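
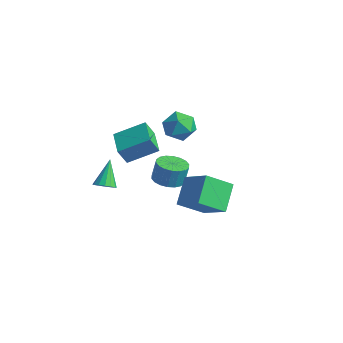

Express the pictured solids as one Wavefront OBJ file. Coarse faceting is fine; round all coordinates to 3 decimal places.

v -1.374 -4.135 -1.268
v -0.82 -4.168 -0.969
v -2.006 -3.205 0.008
v -0.8 -3.9 -1.154
v -0.934 -3.696 -1.37
v -1.186 -3.608 -1.558
v -1.488 -3.662 -1.668
v -1.759 -3.843 -1.672
v -1.928 -4.102 -1.566
v -1.948 -4.369 -1.381
v -1.814 -4.574 -1.165
v -1.562 -4.661 -0.977
v -1.26 -4.607 -0.867
v -0.989 -4.427 -0.864
v -0.251 -3.812 2.417
v -0.414 -4.269 3.382
v 0.692 -2.504 3.196
v 0.529 -2.961 4.161
v 1.071 -4.659 2.239
v 0.908 -5.116 3.204
v 2.014 -3.351 3.018
v 1.851 -3.808 3.983
v -3.545 2.191 -0.336
v -2.906 2.553 -1.088
v -2.194 1.687 0.568
v -1.555 2.049 -0.184
v -2.108 2.722 0.405
v -2.942 3.034 -0.154
v -2.158 1.206 -0.366
v -2.992 1.518 -0.925
v -2.049 1.944 -1.107
v -2.018 2.881 -0.631
v -3.082 1.359 0.111
v -3.051 2.296 0.587
v 1.972 -1.605 0.059
v 3.575 -1.604 1.115
v 2.615 -0.332 -0.919
v 4.219 -0.33 0.137
v 2.681 -2.79 -1.017
v 4.285 -2.788 0.039
v 3.325 -1.516 -1.995
v 4.928 -1.515 -0.939
v -2.572 1.306 -4.279
v -1.652 1.414 -4.365
v -1.569 1.683 -3.126
v -2.488 1.574 -3.041
v -1.797 1.795 -4.438
v -1.713 2.063 -3.199
v -2.095 2.079 -4.479
v -2.011 2.347 -3.241
v -2.487 2.209 -4.481
v -2.404 2.478 -3.243
v -2.897 2.161 -4.443
v -2.813 2.43 -3.205
v -3.242 1.944 -4.373
v -3.158 2.213 -3.134
v -3.454 1.6 -4.284
v -3.371 1.869 -3.045
v -3.491 1.197 -4.194
v -3.408 1.466 -2.955
v -3.347 0.817 -4.121
v -3.263 1.085 -2.882
v -3.049 0.533 -4.079
v -2.965 0.801 -2.841
v -2.656 0.402 -4.077
v -2.573 0.671 -2.839
v -2.247 0.45 -4.115
v -2.163 0.719 -2.877
v -1.902 0.667 -4.186
v -1.818 0.936 -2.947
v -1.689 1.011 -4.275
v -1.606 1.28 -3.036
f 2 1 4
f 2 4 3
f 4 1 5
f 4 5 3
f 5 1 6
f 5 6 3
f 6 1 7
f 6 7 3
f 7 1 8
f 7 8 3
f 8 1 9
f 8 9 3
f 9 1 10
f 9 10 3
f 10 1 11
f 10 11 3
f 11 1 12
f 11 12 3
f 12 1 13
f 12 13 3
f 13 1 14
f 13 14 3
f 14 1 2
f 14 2 3
f 16 18 15
f 19 16 15
f 15 18 17
f 17 19 15
f 16 22 18
f 20 16 19
f 20 22 16
f 18 22 17
f 21 19 17
f 17 22 21
f 21 20 19
f 22 20 21
f 23 34 28
f 23 28 24
f 23 24 30
f 23 30 33
f 23 33 34
f 24 28 32
f 28 34 27
f 34 33 25
f 33 30 29
f 30 24 31
f 26 32 27
f 26 27 25
f 26 25 29
f 26 29 31
f 26 31 32
f 27 32 28
f 25 27 34
f 29 25 33
f 31 29 30
f 32 31 24
f 36 38 35
f 39 36 35
f 35 38 37
f 37 39 35
f 36 42 38
f 40 36 39
f 40 42 36
f 38 42 37
f 41 39 37
f 37 42 41
f 41 40 39
f 42 40 41
f 44 43 47
f 44 47 45
f 45 47 48
f 45 48 46
f 47 43 49
f 47 49 48
f 48 49 50
f 48 50 46
f 49 43 51
f 49 51 50
f 50 51 52
f 50 52 46
f 51 43 53
f 51 53 52
f 52 53 54
f 52 54 46
f 53 43 55
f 53 55 54
f 54 55 56
f 54 56 46
f 55 43 57
f 55 57 56
f 56 57 58
f 56 58 46
f 57 43 59
f 57 59 58
f 58 59 60
f 58 60 46
f 59 43 61
f 59 61 60
f 60 61 62
f 60 62 46
f 61 43 63
f 61 63 62
f 62 63 64
f 62 64 46
f 63 43 65
f 63 65 64
f 64 65 66
f 64 66 46
f 65 43 67
f 65 67 66
f 66 67 68
f 66 68 46
f 67 43 69
f 67 69 68
f 68 69 70
f 68 70 46
f 69 43 71
f 69 71 70
f 70 71 72
f 70 72 46
f 71 43 44
f 71 44 72
f 72 44 45
f 72 45 46



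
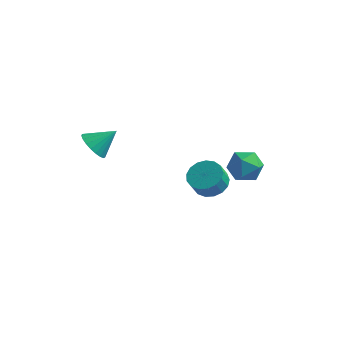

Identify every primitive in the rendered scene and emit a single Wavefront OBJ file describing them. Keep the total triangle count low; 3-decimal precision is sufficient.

v 1.271 2.266 -2.681
v 2.113 2.561 -2.388
v 1.972 2.089 -1.506
v 1.129 1.794 -1.799
v 1.833 2.889 -2.257
v 1.692 2.416 -1.376
v 1.424 3.073 -2.224
v 1.283 2.601 -1.342
v 0.98 3.073 -2.295
v 0.839 2.601 -1.414
v 0.603 2.888 -2.455
v 0.461 2.415 -1.573
v 0.378 2.56 -2.666
v 0.237 2.088 -1.785
v 0.358 2.165 -2.881
v 0.217 1.693 -1.999
v 0.547 1.793 -3.05
v 0.406 1.321 -2.168
v 0.901 1.53 -3.134
v 0.76 1.058 -2.252
v 1.341 1.435 -3.115
v 1.2 0.963 -2.233
v 1.764 1.531 -2.996
v 1.623 1.058 -2.114
v 2.074 1.795 -2.805
v 1.933 1.322 -1.923
v 2.2 2.167 -2.585
v 2.059 1.694 -1.704
v -2.958 -1.796 1.526
v -2.347 -1.809 0.921
v -2.102 -1.064 2.374
v -2.525 -1.509 0.841
v -2.777 -1.259 0.879
v -3.061 -1.101 1.03
v -3.327 -1.064 1.266
v -3.529 -1.153 1.547
v -3.632 -1.354 1.825
v -3.619 -1.631 2.051
v -3.492 -1.936 2.186
v -3.272 -2.218 2.207
v -2.998 -2.426 2.11
v -2.717 -2.526 1.913
v -2.478 -2.499 1.648
v -2.321 -2.351 1.362
v -2.275 -2.107 1.105
v 3.234 2.131 0.091
v 3.745 1.688 0.797
v 3.175 0.772 -0.717
v 3.686 0.329 -0.011
v 2.768 0.62 0.159
v 2.805 1.46 0.659
v 4.115 1 -0.579
v 4.152 1.84 -0.079
v 4.29 0.99 0.383
v 3.458 0.755 0.839
v 3.462 1.705 -0.759
v 2.63 1.47 -0.303
f 2 1 5
f 2 5 3
f 3 5 6
f 3 6 4
f 5 1 7
f 5 7 6
f 6 7 8
f 6 8 4
f 7 1 9
f 7 9 8
f 8 9 10
f 8 10 4
f 9 1 11
f 9 11 10
f 10 11 12
f 10 12 4
f 11 1 13
f 11 13 12
f 12 13 14
f 12 14 4
f 13 1 15
f 13 15 14
f 14 15 16
f 14 16 4
f 15 1 17
f 15 17 16
f 16 17 18
f 16 18 4
f 17 1 19
f 17 19 18
f 18 19 20
f 18 20 4
f 19 1 21
f 19 21 20
f 20 21 22
f 20 22 4
f 21 1 23
f 21 23 22
f 22 23 24
f 22 24 4
f 23 1 25
f 23 25 24
f 24 25 26
f 24 26 4
f 25 1 27
f 25 27 26
f 26 27 28
f 26 28 4
f 27 1 2
f 27 2 28
f 28 2 3
f 28 3 4
f 30 29 32
f 30 32 31
f 32 29 33
f 32 33 31
f 33 29 34
f 33 34 31
f 34 29 35
f 34 35 31
f 35 29 36
f 35 36 31
f 36 29 37
f 36 37 31
f 37 29 38
f 37 38 31
f 38 29 39
f 38 39 31
f 39 29 40
f 39 40 31
f 40 29 41
f 40 41 31
f 41 29 42
f 41 42 31
f 42 29 43
f 42 43 31
f 43 29 44
f 43 44 31
f 44 29 45
f 44 45 31
f 45 29 30
f 45 30 31
f 46 57 51
f 46 51 47
f 46 47 53
f 46 53 56
f 46 56 57
f 47 51 55
f 51 57 50
f 57 56 48
f 56 53 52
f 53 47 54
f 49 55 50
f 49 50 48
f 49 48 52
f 49 52 54
f 49 54 55
f 50 55 51
f 48 50 57
f 52 48 56
f 54 52 53
f 55 54 47



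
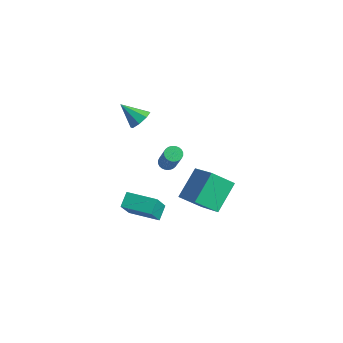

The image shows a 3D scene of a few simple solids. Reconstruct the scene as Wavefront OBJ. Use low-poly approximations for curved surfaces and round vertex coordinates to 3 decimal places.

v -2.688 0.309 -0.679
v -2.271 0.507 -0.897
v -1.096 -0.05 0.84
v -1.512 -0.249 1.059
v -2.342 0.664 -0.798
v -1.167 0.107 0.939
v -2.466 0.768 -0.681
v -1.291 0.211 1.056
v -2.623 0.801 -0.564
v -1.448 0.244 1.173
v -2.79 0.76 -0.464
v -1.615 0.203 1.273
v -2.942 0.65 -0.397
v -1.766 0.093 1.34
v -3.054 0.488 -0.373
v -1.879 -0.069 1.364
v -3.111 0.298 -0.395
v -1.936 -0.259 1.342
v -3.104 0.11 -0.46
v -1.929 -0.447 1.277
v -3.033 -0.047 -0.559
v -1.858 -0.604 1.178
v -2.909 -0.151 -0.676
v -1.734 -0.708 1.061
v -2.752 -0.184 -0.793
v -1.577 -0.741 0.944
v -2.585 -0.143 -0.893
v -1.41 -0.7 0.844
v -2.434 -0.033 -0.96
v -1.258 -0.59 0.777
v -2.321 0.129 -0.984
v -1.146 -0.428 0.753
v -2.264 0.319 -0.962
v -1.089 -0.238 0.775
v -1.639 0.19 -2.827
v -2.036 1.689 -1.517
v -0.953 1.211 -3.786
v -1.35 2.71 -2.476
v 0.07 -0.13 -1.944
v -0.327 1.369 -0.634
v 0.756 0.891 -2.903
v 0.359 2.39 -1.593
v -3.305 -0.989 3.082
v -2.786 -0.994 3.596
v -4.255 -1.551 4.038
v -3.075 -0.516 3.589
v -3.499 -0.315 3.285
v -3.809 -0.509 2.863
v -3.824 -0.984 2.569
v -3.534 -1.462 2.576
v -3.111 -1.663 2.879
v -2.8 -1.469 3.302
v -3.813 -1.452 -4.721
v -3.221 -2.474 -3.219
v -4.162 -0.756 -4.109
v -3.57 -1.778 -2.608
v -2.25 -0.622 -4.772
v -1.658 -1.644 -3.271
v -2.599 0.074 -4.161
v -2.007 -0.948 -2.659
f 2 1 5
f 2 5 3
f 3 5 6
f 3 6 4
f 5 1 7
f 5 7 6
f 6 7 8
f 6 8 4
f 7 1 9
f 7 9 8
f 8 9 10
f 8 10 4
f 9 1 11
f 9 11 10
f 10 11 12
f 10 12 4
f 11 1 13
f 11 13 12
f 12 13 14
f 12 14 4
f 13 1 15
f 13 15 14
f 14 15 16
f 14 16 4
f 15 1 17
f 15 17 16
f 16 17 18
f 16 18 4
f 17 1 19
f 17 19 18
f 18 19 20
f 18 20 4
f 19 1 21
f 19 21 20
f 20 21 22
f 20 22 4
f 21 1 23
f 21 23 22
f 22 23 24
f 22 24 4
f 23 1 25
f 23 25 24
f 24 25 26
f 24 26 4
f 25 1 27
f 25 27 26
f 26 27 28
f 26 28 4
f 27 1 29
f 27 29 28
f 28 29 30
f 28 30 4
f 29 1 31
f 29 31 30
f 30 31 32
f 30 32 4
f 31 1 33
f 31 33 32
f 32 33 34
f 32 34 4
f 33 1 2
f 33 2 34
f 34 2 3
f 34 3 4
f 36 38 35
f 39 36 35
f 35 38 37
f 37 39 35
f 36 42 38
f 40 36 39
f 40 42 36
f 38 42 37
f 41 39 37
f 37 42 41
f 41 40 39
f 42 40 41
f 44 43 46
f 44 46 45
f 46 43 47
f 46 47 45
f 47 43 48
f 47 48 45
f 48 43 49
f 48 49 45
f 49 43 50
f 49 50 45
f 50 43 51
f 50 51 45
f 51 43 52
f 51 52 45
f 52 43 44
f 52 44 45
f 54 56 53
f 57 54 53
f 53 56 55
f 55 57 53
f 54 60 56
f 58 54 57
f 58 60 54
f 56 60 55
f 59 57 55
f 55 60 59
f 59 58 57
f 60 58 59



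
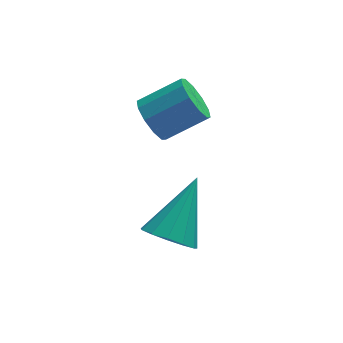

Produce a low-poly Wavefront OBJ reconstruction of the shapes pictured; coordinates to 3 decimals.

v -4.184 -1.509 -2.289
v -3.845 -1.892 -2.81
v -2.637 -1.774 -2.112
v -2.976 -1.391 -1.591
v -3.824 -1.456 -2.922
v -2.616 -1.337 -2.224
v -3.94 -1.04 -2.791
v -2.732 -0.921 -2.094
v -4.149 -0.803 -2.469
v -2.941 -0.684 -1.772
v -4.372 -0.836 -2.078
v -3.164 -0.717 -1.381
v -4.523 -1.126 -1.768
v -3.315 -1.008 -1.07
v -4.544 -1.563 -1.656
v -3.336 -1.444 -0.958
v -4.428 -1.979 -1.786
v -3.22 -1.86 -1.089
v -4.219 -2.216 -2.108
v -3.011 -2.097 -1.411
v -3.996 -2.183 -2.499
v -2.788 -2.064 -1.802
v -4.13 -4.449 -4.477
v -3.421 -4.718 -4.733
v -3.21 -3.251 -3.183
v -3.522 -4.362 -4.99
v -3.817 -4.034 -5.085
v -4.21 -3.838 -4.987
v -4.579 -3.836 -4.727
v -4.805 -4.028 -4.388
v -4.816 -4.355 -4.077
v -4.61 -4.711 -3.894
v -4.252 -4.985 -3.895
v -3.855 -5.088 -4.082
v -3.545 -4.988 -4.394
f 2 1 5
f 2 5 3
f 3 5 6
f 3 6 4
f 5 1 7
f 5 7 6
f 6 7 8
f 6 8 4
f 7 1 9
f 7 9 8
f 8 9 10
f 8 10 4
f 9 1 11
f 9 11 10
f 10 11 12
f 10 12 4
f 11 1 13
f 11 13 12
f 12 13 14
f 12 14 4
f 13 1 15
f 13 15 14
f 14 15 16
f 14 16 4
f 15 1 17
f 15 17 16
f 16 17 18
f 16 18 4
f 17 1 19
f 17 19 18
f 18 19 20
f 18 20 4
f 19 1 21
f 19 21 20
f 20 21 22
f 20 22 4
f 21 1 2
f 21 2 22
f 22 2 3
f 22 3 4
f 24 23 26
f 24 26 25
f 26 23 27
f 26 27 25
f 27 23 28
f 27 28 25
f 28 23 29
f 28 29 25
f 29 23 30
f 29 30 25
f 30 23 31
f 30 31 25
f 31 23 32
f 31 32 25
f 32 23 33
f 32 33 25
f 33 23 34
f 33 34 25
f 34 23 35
f 34 35 25
f 35 23 24
f 35 24 25



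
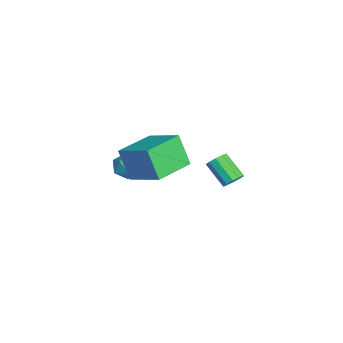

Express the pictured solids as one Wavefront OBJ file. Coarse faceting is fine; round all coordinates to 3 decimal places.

v -3.378 -0.721 -1.238
v -2.72 -0.46 -0.89
v -3.38 -1.74 -0.47
v -2.722 -1.479 -0.122
v -3.403 -1.094 -0.018
v -3.402 -0.465 -0.493
v -2.698 -1.735 -0.867
v -2.697 -1.106 -1.342
v -2.3 -1.086 -0.66
v -2.736 -0.69 -0.136
v -3.364 -1.51 -1.224
v -3.8 -1.114 -0.7
v 3.152 2.903 2.594
v 3.414 3.112 3.017
v 2.571 2.485 3.849
v 2.308 2.277 3.426
v 3.172 3.324 2.932
v 2.329 2.697 3.764
v 2.922 3.376 2.717
v 2.078 2.749 3.549
v 2.759 3.248 2.456
v 1.916 2.621 3.287
v 2.747 2.987 2.247
v 1.903 2.361 3.079
v 2.889 2.695 2.171
v 2.046 2.068 3.003
v 3.131 2.483 2.256
v 2.288 1.856 3.088
v 3.382 2.431 2.471
v 2.538 1.804 3.303
v 3.544 2.559 2.733
v 2.701 1.932 3.564
v 3.557 2.819 2.941
v 2.713 2.193 3.773
v -2.22 0.366 -0.036
v -2.804 -0.095 1.492
v -0.943 1.542 0.806
v -1.526 1.081 2.335
v -0.854 -1.161 0.025
v -1.437 -1.622 1.554
v 0.424 0.015 0.868
v -0.16 -0.446 2.396
f 1 12 6
f 1 6 2
f 1 2 8
f 1 8 11
f 1 11 12
f 2 6 10
f 6 12 5
f 12 11 3
f 11 8 7
f 8 2 9
f 4 10 5
f 4 5 3
f 4 3 7
f 4 7 9
f 4 9 10
f 5 10 6
f 3 5 12
f 7 3 11
f 9 7 8
f 10 9 2
f 14 13 17
f 14 17 15
f 15 17 18
f 15 18 16
f 17 13 19
f 17 19 18
f 18 19 20
f 18 20 16
f 19 13 21
f 19 21 20
f 20 21 22
f 20 22 16
f 21 13 23
f 21 23 22
f 22 23 24
f 22 24 16
f 23 13 25
f 23 25 24
f 24 25 26
f 24 26 16
f 25 13 27
f 25 27 26
f 26 27 28
f 26 28 16
f 27 13 29
f 27 29 28
f 28 29 30
f 28 30 16
f 29 13 31
f 29 31 30
f 30 31 32
f 30 32 16
f 31 13 33
f 31 33 32
f 32 33 34
f 32 34 16
f 33 13 14
f 33 14 34
f 34 14 15
f 34 15 16
f 36 38 35
f 39 36 35
f 35 38 37
f 37 39 35
f 36 42 38
f 40 36 39
f 40 42 36
f 38 42 37
f 41 39 37
f 37 42 41
f 41 40 39
f 42 40 41



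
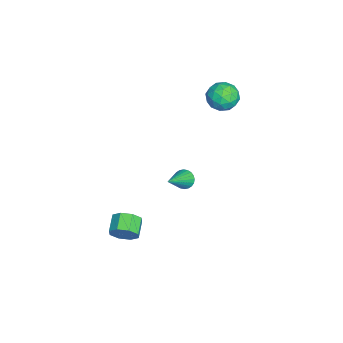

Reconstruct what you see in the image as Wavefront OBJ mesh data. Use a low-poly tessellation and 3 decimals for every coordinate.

v -4.122 3.679 2.956
v -3.569 4.366 2.714
v -2.951 2.894 3.406
v -2.398 3.581 3.164
v -2.963 3.679 3.876
v -3.687 4.164 3.598
v -2.833 3.096 2.522
v -3.557 3.581 2.244
v -2.772 4.006 2.445
v -2.853 4.366 3.283
v -3.667 2.894 2.837
v -3.748 3.254 3.675
v -3.949 4.091 2.795
v -2.571 3.169 3.325
v -2.904 3.226 3.743
v -2.579 3.63 3.601
v -4.018 3.972 3.315
v -3.693 4.376 3.173
v -3.337 3.972 3.856
v -2.827 2.884 2.947
v -2.502 3.288 2.805
v -3.941 3.63 2.519
v -3.616 4.034 2.377
v -3.183 3.288 2.264
v -3.155 4.283 2.495
v -2.466 3.822 2.76
v -2.722 3.537 2.383
v -3.148 3.822 2.219
v -3.202 4.495 2.987
v -2.514 4.034 3.252
v -2.846 4.091 3.671
v -3.272 4.376 3.507
v -2.734 4.284 2.83
v -4.006 3.226 2.868
v -3.318 2.765 3.133
v -3.248 2.884 2.613
v -3.674 3.169 2.449
v -4.054 3.438 3.36
v -3.365 2.977 3.625
v -3.372 3.438 3.901
v -3.798 3.723 3.737
v -3.786 2.976 3.29
v 2.906 -0.587 -2.645
v 3.181 -0.872 -1.985
v 2.249 -0.819 -1.574
v 1.974 -0.533 -2.235
v 3.206 -0.284 -2.004
v 2.274 -0.231 -1.593
v 3.056 0.127 -2.399
v 2.124 0.18 -1.988
v 2.817 0.12 -2.938
v 1.885 0.173 -2.527
v 2.631 -0.301 -3.306
v 1.699 -0.248 -2.895
v 2.606 -0.889 -3.287
v 1.674 -0.836 -2.876
v 2.756 -1.3 -2.892
v 1.824 -1.247 -2.481
v 2.995 -1.293 -2.353
v 2.063 -1.24 -1.942
v -3.275 1.714 -3.865
v -2.978 1.555 -4.361
v -1.825 1.026 -2.775
v -2.899 1.773 -4.328
v -2.877 1.982 -4.225
v -2.916 2.15 -4.067
v -3.01 2.252 -3.878
v -3.144 2.272 -3.687
v -3.298 2.207 -3.523
v -3.449 2.067 -3.411
v -3.573 1.873 -3.368
v -3.651 1.655 -3.401
v -3.673 1.446 -3.504
v -3.634 1.278 -3.662
v -3.54 1.176 -3.851
v -3.406 1.156 -4.042
v -3.253 1.221 -4.206
v -3.102 1.361 -4.318
f 1 38 17
f 38 12 41
f 17 41 6
f 38 41 17
f 1 17 13
f 17 6 18
f 13 18 2
f 17 18 13
f 1 13 22
f 13 2 23
f 22 23 8
f 13 23 22
f 1 22 34
f 22 8 37
f 34 37 11
f 22 37 34
f 1 34 38
f 34 11 42
f 38 42 12
f 34 42 38
f 2 18 29
f 18 6 32
f 29 32 10
f 18 32 29
f 6 41 19
f 41 12 40
f 19 40 5
f 41 40 19
f 12 42 39
f 42 11 35
f 39 35 3
f 42 35 39
f 11 37 36
f 37 8 24
f 36 24 7
f 37 24 36
f 8 23 28
f 23 2 25
f 28 25 9
f 23 25 28
f 4 30 16
f 30 10 31
f 16 31 5
f 30 31 16
f 4 16 14
f 16 5 15
f 14 15 3
f 16 15 14
f 4 14 21
f 14 3 20
f 21 20 7
f 14 20 21
f 4 21 26
f 21 7 27
f 26 27 9
f 21 27 26
f 4 26 30
f 26 9 33
f 30 33 10
f 26 33 30
f 5 31 19
f 31 10 32
f 19 32 6
f 31 32 19
f 3 15 39
f 15 5 40
f 39 40 12
f 15 40 39
f 7 20 36
f 20 3 35
f 36 35 11
f 20 35 36
f 9 27 28
f 27 7 24
f 28 24 8
f 27 24 28
f 10 33 29
f 33 9 25
f 29 25 2
f 33 25 29
f 44 43 47
f 44 47 45
f 45 47 48
f 45 48 46
f 47 43 49
f 47 49 48
f 48 49 50
f 48 50 46
f 49 43 51
f 49 51 50
f 50 51 52
f 50 52 46
f 51 43 53
f 51 53 52
f 52 53 54
f 52 54 46
f 53 43 55
f 53 55 54
f 54 55 56
f 54 56 46
f 55 43 57
f 55 57 56
f 56 57 58
f 56 58 46
f 57 43 59
f 57 59 58
f 58 59 60
f 58 60 46
f 59 43 44
f 59 44 60
f 60 44 45
f 60 45 46
f 62 61 64
f 62 64 63
f 64 61 65
f 64 65 63
f 65 61 66
f 65 66 63
f 66 61 67
f 66 67 63
f 67 61 68
f 67 68 63
f 68 61 69
f 68 69 63
f 69 61 70
f 69 70 63
f 70 61 71
f 70 71 63
f 71 61 72
f 71 72 63
f 72 61 73
f 72 73 63
f 73 61 74
f 73 74 63
f 74 61 75
f 74 75 63
f 75 61 76
f 75 76 63
f 76 61 77
f 76 77 63
f 77 61 78
f 77 78 63
f 78 61 62
f 78 62 63



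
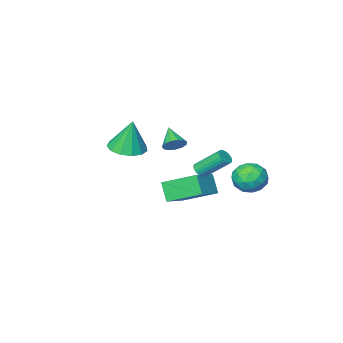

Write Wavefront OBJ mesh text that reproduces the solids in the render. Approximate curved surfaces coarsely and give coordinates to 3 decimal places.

v -0.756 -2.697 -1.311
v -0.34 -2.446 -0.821
v -1.044 -3.783 -0.509
v -0.693 -2.3 -0.75
v -1.066 -2.28 -0.858
v -1.341 -2.393 -1.109
v -1.429 -2.602 -1.425
v -1.304 -2.842 -1.704
v -1.004 -3.035 -1.858
v -0.626 -3.122 -1.839
v -0.289 -3.074 -1.652
v -0.099 -2.906 -1.357
v -0.119 -2.672 -1.047
v -0.487 0.227 -1.877
v -0.299 -0.052 -1.508
v -1.164 0.973 -0.293
v -1.353 1.253 -0.663
v -0.162 0.085 -1.526
v -1.027 1.111 -0.311
v -0.074 0.244 -1.597
v -0.939 1.269 -0.382
v -0.049 0.4 -1.711
v -0.914 1.426 -0.496
v -0.091 0.53 -1.851
v -0.956 1.556 -0.636
v -0.193 0.614 -1.994
v -1.058 1.639 -0.779
v -0.34 0.639 -2.12
v -1.205 1.664 -0.905
v -0.509 0.601 -2.209
v -1.374 1.627 -0.994
v -0.676 0.507 -2.247
v -1.541 1.532 -1.032
v -0.813 0.369 -2.229
v -1.678 1.395 -1.014
v -0.901 0.211 -2.158
v -1.766 1.236 -0.943
v -0.926 0.054 -2.044
v -1.791 1.08 -0.829
v -0.884 -0.076 -1.904
v -1.749 0.95 -0.689
v -0.782 -0.159 -1.761
v -1.647 0.866 -0.546
v -0.635 -0.184 -1.635
v -1.5 0.841 -0.42
v -0.466 -0.147 -1.546
v -1.331 0.879 -0.331
v -1.623 4.249 -0.31
v -0.839 4.705 -0.753
v -1.421 2.955 -1.287
v -0.637 3.411 -1.73
v -0.563 3.095 -0.774
v -0.688 3.895 -0.17
v -1.572 3.765 -1.87
v -1.697 4.565 -1.266
v -0.807 4.406 -1.717
v -0.184 3.992 -1.04
v -2.076 3.668 -1
v -1.453 3.254 -0.323
v -1.248 4.59 -0.446
v -1.012 3.07 -1.594
v -0.968 2.884 -1.032
v -0.507 3.152 -1.292
v -1.16 4.114 -0.103
v -0.699 4.382 -0.364
v -0.537 3.436 -0.376
v -1.561 3.278 -1.676
v -1.1 3.546 -1.937
v -1.753 4.508 -0.748
v -1.292 4.776 -1.008
v -1.723 4.224 -1.664
v -0.769 4.683 -1.273
v -0.651 3.923 -1.847
v -1.2 4.131 -1.929
v -1.273 4.601 -1.574
v -0.403 4.439 -0.875
v -0.284 3.679 -1.449
v -0.241 3.493 -0.887
v -0.314 3.963 -0.532
v -0.384 4.264 -1.441
v -1.976 3.981 -0.591
v -1.857 3.221 -1.165
v -1.946 3.697 -1.508
v -2.019 4.167 -1.153
v -1.609 3.737 -0.193
v -1.491 2.977 -0.767
v -0.987 3.059 -0.466
v -1.06 3.529 -0.111
v -1.876 3.396 -0.599
v -1.312 0.673 -3.602
v -1.434 -0.045 -2.549
v 0.168 1.417 -2.923
v 0.046 0.699 -1.87
v -0.126 -0.859 -4.51
v -0.248 -1.577 -3.457
v 1.354 -0.115 -3.831
v 1.232 -0.833 -2.778
v 3.346 -0.665 0.445
v 4.158 -0 0.417
v 3.174 -0.375 2.375
v 3.673 0.326 0.325
v 3.084 0.337 0.271
v 2.578 0.03 0.272
v 2.316 -0.498 0.328
v 2.381 -1.078 0.42
v 2.753 -1.528 0.521
v 3.312 -1.703 0.597
v 3.883 -1.549 0.625
v 4.283 -1.114 0.596
v 4.386 -0.537 0.518
f 2 1 4
f 2 4 3
f 4 1 5
f 4 5 3
f 5 1 6
f 5 6 3
f 6 1 7
f 6 7 3
f 7 1 8
f 7 8 3
f 8 1 9
f 8 9 3
f 9 1 10
f 9 10 3
f 10 1 11
f 10 11 3
f 11 1 12
f 11 12 3
f 12 1 13
f 12 13 3
f 13 1 2
f 13 2 3
f 15 14 18
f 15 18 16
f 16 18 19
f 16 19 17
f 18 14 20
f 18 20 19
f 19 20 21
f 19 21 17
f 20 14 22
f 20 22 21
f 21 22 23
f 21 23 17
f 22 14 24
f 22 24 23
f 23 24 25
f 23 25 17
f 24 14 26
f 24 26 25
f 25 26 27
f 25 27 17
f 26 14 28
f 26 28 27
f 27 28 29
f 27 29 17
f 28 14 30
f 28 30 29
f 29 30 31
f 29 31 17
f 30 14 32
f 30 32 31
f 31 32 33
f 31 33 17
f 32 14 34
f 32 34 33
f 33 34 35
f 33 35 17
f 34 14 36
f 34 36 35
f 35 36 37
f 35 37 17
f 36 14 38
f 36 38 37
f 37 38 39
f 37 39 17
f 38 14 40
f 38 40 39
f 39 40 41
f 39 41 17
f 40 14 42
f 40 42 41
f 41 42 43
f 41 43 17
f 42 14 44
f 42 44 43
f 43 44 45
f 43 45 17
f 44 14 46
f 44 46 45
f 45 46 47
f 45 47 17
f 46 14 15
f 46 15 47
f 47 15 16
f 47 16 17
f 48 85 64
f 85 59 88
f 64 88 53
f 85 88 64
f 48 64 60
f 64 53 65
f 60 65 49
f 64 65 60
f 48 60 69
f 60 49 70
f 69 70 55
f 60 70 69
f 48 69 81
f 69 55 84
f 81 84 58
f 69 84 81
f 48 81 85
f 81 58 89
f 85 89 59
f 81 89 85
f 49 65 76
f 65 53 79
f 76 79 57
f 65 79 76
f 53 88 66
f 88 59 87
f 66 87 52
f 88 87 66
f 59 89 86
f 89 58 82
f 86 82 50
f 89 82 86
f 58 84 83
f 84 55 71
f 83 71 54
f 84 71 83
f 55 70 75
f 70 49 72
f 75 72 56
f 70 72 75
f 51 77 63
f 77 57 78
f 63 78 52
f 77 78 63
f 51 63 61
f 63 52 62
f 61 62 50
f 63 62 61
f 51 61 68
f 61 50 67
f 68 67 54
f 61 67 68
f 51 68 73
f 68 54 74
f 73 74 56
f 68 74 73
f 51 73 77
f 73 56 80
f 77 80 57
f 73 80 77
f 52 78 66
f 78 57 79
f 66 79 53
f 78 79 66
f 50 62 86
f 62 52 87
f 86 87 59
f 62 87 86
f 54 67 83
f 67 50 82
f 83 82 58
f 67 82 83
f 56 74 75
f 74 54 71
f 75 71 55
f 74 71 75
f 57 80 76
f 80 56 72
f 76 72 49
f 80 72 76
f 91 93 90
f 94 91 90
f 90 93 92
f 92 94 90
f 91 97 93
f 95 91 94
f 95 97 91
f 93 97 92
f 96 94 92
f 92 97 96
f 96 95 94
f 97 95 96
f 99 98 101
f 99 101 100
f 101 98 102
f 101 102 100
f 102 98 103
f 102 103 100
f 103 98 104
f 103 104 100
f 104 98 105
f 104 105 100
f 105 98 106
f 105 106 100
f 106 98 107
f 106 107 100
f 107 98 108
f 107 108 100
f 108 98 109
f 108 109 100
f 109 98 110
f 109 110 100
f 110 98 99
f 110 99 100



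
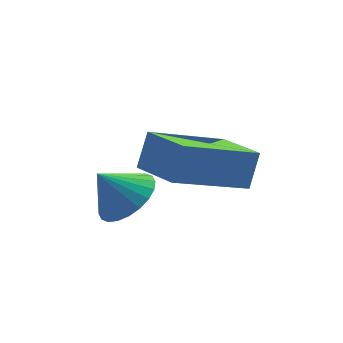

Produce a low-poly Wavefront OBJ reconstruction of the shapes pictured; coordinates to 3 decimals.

v 3.468 0.174 0.107
v 3.699 -1.104 0.474
v 1.544 0.108 1.086
v 1.775 -1.171 1.453
v 3.885 0.491 0.947
v 4.116 -0.788 1.314
v 1.961 0.424 1.926
v 2.192 -0.854 2.293
v 1.106 -0.31 0.529
v 1.549 -0.77 0.995
v 0.534 -0.03 1.351
v 1.702 -0.503 1.011
v 1.765 -0.207 0.953
v 1.727 0.074 0.831
v 1.595 0.296 0.664
v 1.389 0.426 0.475
v 1.139 0.444 0.295
v 0.885 0.347 0.151
v 0.664 0.15 0.064
v 0.511 -0.117 0.048
v 0.448 -0.413 0.105
v 0.486 -0.694 0.227
v 0.618 -0.916 0.395
v 0.824 -1.046 0.583
v 1.074 -1.064 0.763
v 1.328 -0.967 0.908
f 2 4 1
f 5 2 1
f 1 4 3
f 3 5 1
f 2 8 4
f 6 2 5
f 6 8 2
f 4 8 3
f 7 5 3
f 3 8 7
f 7 6 5
f 8 6 7
f 10 9 12
f 10 12 11
f 12 9 13
f 12 13 11
f 13 9 14
f 13 14 11
f 14 9 15
f 14 15 11
f 15 9 16
f 15 16 11
f 16 9 17
f 16 17 11
f 17 9 18
f 17 18 11
f 18 9 19
f 18 19 11
f 19 9 20
f 19 20 11
f 20 9 21
f 20 21 11
f 21 9 22
f 21 22 11
f 22 9 23
f 22 23 11
f 23 9 24
f 23 24 11
f 24 9 25
f 24 25 11
f 25 9 26
f 25 26 11
f 26 9 10
f 26 10 11



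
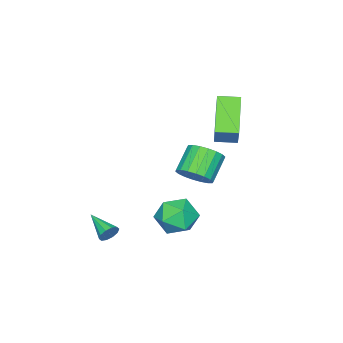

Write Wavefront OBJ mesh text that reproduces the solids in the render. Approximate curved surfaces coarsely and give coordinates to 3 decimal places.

v -1.197 2.579 0.143
v -0.754 1.883 0.572
v -1.92 1.765 1.586
v -2.363 2.461 1.157
v -0.614 2.217 0.771
v -1.78 2.099 1.785
v -0.59 2.624 0.846
v -1.756 2.506 1.86
v -0.686 3.021 0.782
v -1.852 2.903 1.796
v -0.883 3.331 0.591
v -2.05 3.213 1.605
v -1.143 3.492 0.312
v -2.309 3.374 1.326
v -1.413 3.472 -0.001
v -2.579 3.354 1.013
v -1.64 3.275 -0.286
v -2.806 3.157 0.728
v -1.78 2.941 -0.485
v -2.946 2.823 0.529
v -1.804 2.534 -0.56
v -2.97 2.416 0.454
v -1.708 2.137 -0.496
v -2.874 2.019 0.518
v -1.51 1.827 -0.305
v -2.677 1.709 0.709
v -1.251 1.666 -0.026
v -2.417 1.548 0.988
v -0.981 1.686 0.287
v -2.147 1.568 1.301
v -3.952 3.162 1.178
v -5.402 2.339 2.582
v -2.993 3.818 2.553
v -4.443 2.995 3.957
v -3.377 2.225 1.223
v -4.827 1.402 2.627
v -2.418 2.881 2.598
v -3.868 2.058 4.002
v 1.689 -0.153 -3.172
v 1.962 -0.4 -3.58
v 1.231 -1.527 -2.648
v 2.174 -0.37 -3.316
v 2.2 -0.257 -2.997
v 2.031 -0.104 -2.744
v 1.732 0.03 -2.655
v 1.416 0.094 -2.763
v 1.205 0.064 -3.027
v 1.178 -0.049 -3.347
v 1.347 -0.202 -3.599
v 1.646 -0.336 -3.689
v 1.008 3.809 -1.715
v 1.853 4.129 -1.081
v 0.707 2.431 -0.619
v 1.552 2.751 0.015
v 0.632 3.361 -0.028
v 0.818 4.212 -0.705
v 1.742 2.348 -0.995
v 1.928 3.199 -1.672
v 2.306 3.226 -0.636
v 1.621 3.852 -0.038
v 0.939 2.708 -1.662
v 0.254 3.334 -1.064
f 2 1 5
f 2 5 3
f 3 5 6
f 3 6 4
f 5 1 7
f 5 7 6
f 6 7 8
f 6 8 4
f 7 1 9
f 7 9 8
f 8 9 10
f 8 10 4
f 9 1 11
f 9 11 10
f 10 11 12
f 10 12 4
f 11 1 13
f 11 13 12
f 12 13 14
f 12 14 4
f 13 1 15
f 13 15 14
f 14 15 16
f 14 16 4
f 15 1 17
f 15 17 16
f 16 17 18
f 16 18 4
f 17 1 19
f 17 19 18
f 18 19 20
f 18 20 4
f 19 1 21
f 19 21 20
f 20 21 22
f 20 22 4
f 21 1 23
f 21 23 22
f 22 23 24
f 22 24 4
f 23 1 25
f 23 25 24
f 24 25 26
f 24 26 4
f 25 1 27
f 25 27 26
f 26 27 28
f 26 28 4
f 27 1 29
f 27 29 28
f 28 29 30
f 28 30 4
f 29 1 2
f 29 2 30
f 30 2 3
f 30 3 4
f 32 34 31
f 35 32 31
f 31 34 33
f 33 35 31
f 32 38 34
f 36 32 35
f 36 38 32
f 34 38 33
f 37 35 33
f 33 38 37
f 37 36 35
f 38 36 37
f 40 39 42
f 40 42 41
f 42 39 43
f 42 43 41
f 43 39 44
f 43 44 41
f 44 39 45
f 44 45 41
f 45 39 46
f 45 46 41
f 46 39 47
f 46 47 41
f 47 39 48
f 47 48 41
f 48 39 49
f 48 49 41
f 49 39 50
f 49 50 41
f 50 39 40
f 50 40 41
f 51 62 56
f 51 56 52
f 51 52 58
f 51 58 61
f 51 61 62
f 52 56 60
f 56 62 55
f 62 61 53
f 61 58 57
f 58 52 59
f 54 60 55
f 54 55 53
f 54 53 57
f 54 57 59
f 54 59 60
f 55 60 56
f 53 55 62
f 57 53 61
f 59 57 58
f 60 59 52



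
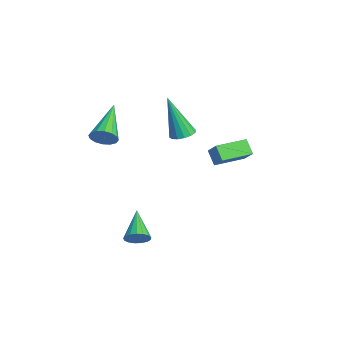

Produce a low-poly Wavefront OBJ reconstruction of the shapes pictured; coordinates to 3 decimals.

v 1.555 -1.644 -3.202
v 1.858 -1.721 -2.725
v 0.245 -1.456 -2.338
v 1.869 -1.452 -2.767
v 1.808 -1.226 -2.908
v 1.69 -1.097 -3.117
v 1.54 -1.092 -3.345
v 1.394 -1.215 -3.54
v 1.284 -1.435 -3.658
v 1.237 -1.703 -3.671
v 1.262 -1.958 -3.577
v 1.355 -2.141 -3.397
v 1.493 -2.21 -3.172
v 1.646 -2.149 -2.954
v 1.777 -1.973 -2.793
v -1.97 -2.489 0.854
v -1.783 -2.793 1.386
v -3.71 -1.791 1.866
v -1.649 -2.491 1.408
v -1.601 -2.189 1.282
v -1.651 -1.967 1.042
v -1.787 -1.884 0.751
v -1.972 -1.964 0.488
v -2.157 -2.185 0.323
v -2.291 -2.487 0.301
v -2.339 -2.789 0.426
v -2.289 -3.011 0.667
v -2.153 -3.094 0.958
v -1.968 -3.014 1.221
v -2.678 0.974 0.391
v -2.173 0.669 0.366
v -2.942 0.366 2.489
v -2.092 0.948 0.458
v -2.168 1.235 0.531
v -2.38 1.452 0.567
v -2.672 1.54 0.556
v -2.966 1.477 0.5
v -3.182 1.279 0.416
v -3.264 0.999 0.325
v -3.188 0.712 0.251
v -2.976 0.496 0.215
v -2.684 0.407 0.226
v -2.39 0.47 0.282
v -2.251 2.259 -1.411
v -2.772 2.084 -0.788
v -2.667 3.658 -1.366
v -3.188 3.483 -0.743
v -1.512 2.457 -0.737
v -2.033 2.282 -0.114
v -1.928 3.856 -0.692
v -2.449 3.681 -0.069
f 2 1 4
f 2 4 3
f 4 1 5
f 4 5 3
f 5 1 6
f 5 6 3
f 6 1 7
f 6 7 3
f 7 1 8
f 7 8 3
f 8 1 9
f 8 9 3
f 9 1 10
f 9 10 3
f 10 1 11
f 10 11 3
f 11 1 12
f 11 12 3
f 12 1 13
f 12 13 3
f 13 1 14
f 13 14 3
f 14 1 15
f 14 15 3
f 15 1 2
f 15 2 3
f 17 16 19
f 17 19 18
f 19 16 20
f 19 20 18
f 20 16 21
f 20 21 18
f 21 16 22
f 21 22 18
f 22 16 23
f 22 23 18
f 23 16 24
f 23 24 18
f 24 16 25
f 24 25 18
f 25 16 26
f 25 26 18
f 26 16 27
f 26 27 18
f 27 16 28
f 27 28 18
f 28 16 29
f 28 29 18
f 29 16 17
f 29 17 18
f 31 30 33
f 31 33 32
f 33 30 34
f 33 34 32
f 34 30 35
f 34 35 32
f 35 30 36
f 35 36 32
f 36 30 37
f 36 37 32
f 37 30 38
f 37 38 32
f 38 30 39
f 38 39 32
f 39 30 40
f 39 40 32
f 40 30 41
f 40 41 32
f 41 30 42
f 41 42 32
f 42 30 43
f 42 43 32
f 43 30 31
f 43 31 32
f 45 47 44
f 48 45 44
f 44 47 46
f 46 48 44
f 45 51 47
f 49 45 48
f 49 51 45
f 47 51 46
f 50 48 46
f 46 51 50
f 50 49 48
f 51 49 50



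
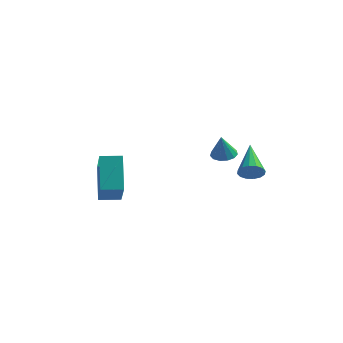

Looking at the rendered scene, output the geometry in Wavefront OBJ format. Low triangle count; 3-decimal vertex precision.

v -2.882 0.279 0.153
v -2.177 -1.012 1.567
v -3.452 1.49 1.544
v -2.747 0.199 2.957
v -1.973 0.741 0.123
v -1.268 -0.55 1.536
v -2.543 1.952 1.513
v -1.838 0.661 2.927
v 3.298 2.927 1.803
v 3.601 3.282 1.379
v 2.662 4.513 2.677
v 3.305 3.233 1.252
v 3.007 3.102 1.272
v 2.787 2.924 1.435
v 2.704 2.747 1.696
v 2.781 2.618 1.985
v 2.996 2.572 2.226
v 3.292 2.621 2.353
v 3.59 2.752 2.333
v 3.81 2.93 2.17
v 3.893 3.107 1.909
v 3.816 3.236 1.62
v 2.177 2.476 2.951
v 2.618 2.883 3.06
v 2.143 2.204 4.109
v 2.321 3.052 3.091
v 1.978 3.038 3.077
v 1.698 2.846 3.024
v 1.57 2.536 2.947
v 1.635 2.207 2.872
v 1.872 1.964 2.822
v 2.206 1.883 2.813
v 2.531 1.99 2.847
v 2.743 2.252 2.915
v 2.776 2.584 2.994
f 2 4 1
f 5 2 1
f 1 4 3
f 3 5 1
f 2 8 4
f 6 2 5
f 6 8 2
f 4 8 3
f 7 5 3
f 3 8 7
f 7 6 5
f 8 6 7
f 10 9 12
f 10 12 11
f 12 9 13
f 12 13 11
f 13 9 14
f 13 14 11
f 14 9 15
f 14 15 11
f 15 9 16
f 15 16 11
f 16 9 17
f 16 17 11
f 17 9 18
f 17 18 11
f 18 9 19
f 18 19 11
f 19 9 20
f 19 20 11
f 20 9 21
f 20 21 11
f 21 9 22
f 21 22 11
f 22 9 10
f 22 10 11
f 24 23 26
f 24 26 25
f 26 23 27
f 26 27 25
f 27 23 28
f 27 28 25
f 28 23 29
f 28 29 25
f 29 23 30
f 29 30 25
f 30 23 31
f 30 31 25
f 31 23 32
f 31 32 25
f 32 23 33
f 32 33 25
f 33 23 34
f 33 34 25
f 34 23 35
f 34 35 25
f 35 23 24
f 35 24 25



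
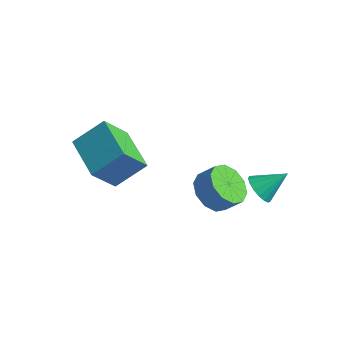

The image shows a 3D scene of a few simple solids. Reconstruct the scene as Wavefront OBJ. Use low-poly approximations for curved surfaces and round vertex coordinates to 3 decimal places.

v -2.894 -2.229 -1.758
v -3.124 -3.366 -0.342
v -2.16 -1.068 -0.706
v -2.39 -2.204 0.71
v -0.93 -3.116 -2.15
v -1.16 -4.252 -0.734
v -0.196 -1.954 -1.098
v -0.426 -3.091 0.318
v 2.744 1.79 -3.477
v 3.202 1.203 -3.246
v 3.496 2.73 -2.583
v 3.38 1.343 -3.543
v 3.412 1.586 -3.825
v 3.291 1.876 -4.027
v 3.044 2.146 -4.103
v 2.729 2.334 -4.036
v 2.417 2.398 -3.841
v 2.18 2.323 -3.563
v 2.072 2.125 -3.265
v 2.118 1.851 -3.016
v 2.307 1.563 -2.872
v 2.597 1.327 -2.867
v 2.92 1.197 -3.002
v 2.336 -0.818 -2.078
v 2.846 -0.251 -2.77
v 3.493 0.066 -2.034
v 2.984 -0.502 -1.342
v 2.385 0.11 -2.521
v 3.032 0.427 -1.785
v 1.906 0.117 -2.102
v 2.553 0.434 -1.366
v 1.591 -0.234 -1.674
v 2.238 0.083 -0.938
v 1.561 -0.808 -1.401
v 2.208 -0.491 -0.665
v 1.827 -1.386 -1.386
v 2.474 -1.069 -0.65
v 2.288 -1.747 -1.635
v 2.935 -1.43 -0.899
v 2.767 -1.754 -2.054
v 3.414 -1.437 -1.318
v 3.082 -1.403 -2.482
v 3.729 -1.086 -1.746
v 3.112 -0.829 -2.755
v 3.759 -0.512 -2.019
f 2 4 1
f 5 2 1
f 1 4 3
f 3 5 1
f 2 8 4
f 6 2 5
f 6 8 2
f 4 8 3
f 7 5 3
f 3 8 7
f 7 6 5
f 8 6 7
f 10 9 12
f 10 12 11
f 12 9 13
f 12 13 11
f 13 9 14
f 13 14 11
f 14 9 15
f 14 15 11
f 15 9 16
f 15 16 11
f 16 9 17
f 16 17 11
f 17 9 18
f 17 18 11
f 18 9 19
f 18 19 11
f 19 9 20
f 19 20 11
f 20 9 21
f 20 21 11
f 21 9 22
f 21 22 11
f 22 9 23
f 22 23 11
f 23 9 10
f 23 10 11
f 25 24 28
f 25 28 26
f 26 28 29
f 26 29 27
f 28 24 30
f 28 30 29
f 29 30 31
f 29 31 27
f 30 24 32
f 30 32 31
f 31 32 33
f 31 33 27
f 32 24 34
f 32 34 33
f 33 34 35
f 33 35 27
f 34 24 36
f 34 36 35
f 35 36 37
f 35 37 27
f 36 24 38
f 36 38 37
f 37 38 39
f 37 39 27
f 38 24 40
f 38 40 39
f 39 40 41
f 39 41 27
f 40 24 42
f 40 42 41
f 41 42 43
f 41 43 27
f 42 24 44
f 42 44 43
f 43 44 45
f 43 45 27
f 44 24 25
f 44 25 45
f 45 25 26
f 45 26 27



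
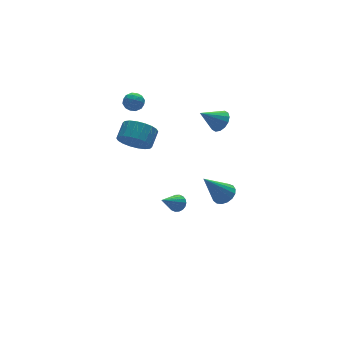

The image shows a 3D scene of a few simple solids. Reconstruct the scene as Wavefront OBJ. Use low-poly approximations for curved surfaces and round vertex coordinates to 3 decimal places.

v 2.649 -2.606 -1.105
v 3.152 -2.231 -0.771
v 1.471 -2.494 0.545
v 2.961 -1.994 -0.923
v 2.699 -1.898 -1.117
v 2.426 -1.963 -1.308
v 2.203 -2.176 -1.452
v 2.083 -2.487 -1.517
v 2.093 -2.826 -1.487
v 2.23 -3.114 -1.37
v 2.463 -3.285 -1.192
v 2.739 -3.301 -0.994
v 2.994 -3.158 -0.821
v 3.17 -2.888 -0.713
v 3.227 -2.554 -0.695
v -0.82 0.774 2.034
v -0.443 1.096 1.2
v 0.256 1.707 1.752
v -0.12 1.386 2.586
v -0.756 1.382 1.281
v -0.057 1.993 1.832
v -1.082 1.547 1.51
v -0.383 2.159 2.062
v -1.356 1.56 1.844
v -0.657 2.171 2.395
v -1.524 1.416 2.215
v -0.825 2.028 2.766
v -1.552 1.146 2.55
v -0.853 1.757 3.102
v -1.435 0.802 2.784
v -0.736 1.414 3.335
v -1.196 0.453 2.868
v -0.497 1.064 3.42
v -0.883 0.167 2.788
v -0.184 0.778 3.339
v -0.557 0.001 2.558
v 0.142 0.613 3.11
v -0.283 -0.011 2.225
v 0.416 0.6 2.776
v -0.115 0.132 1.854
v 0.584 0.744 2.405
v -0.087 0.403 1.518
v 0.612 1.014 2.07
v -0.204 0.746 1.285
v 0.495 1.358 1.836
v 3.606 -0.48 2.933
v 4.053 -0.178 3.395
v 2.514 -0.26 3.847
v 3.932 0.098 3.185
v 3.724 0.22 2.907
v 3.485 0.154 2.637
v 3.277 -0.082 2.445
v 3.158 -0.424 2.385
v 3.158 -0.781 2.471
v 3.279 -1.058 2.681
v 3.487 -1.179 2.959
v 3.727 -1.113 3.23
v 3.934 -0.878 3.421
v 4.053 -0.535 3.481
v 1.839 0.951 -4.241
v 2.12 1.209 -3.831
v 0.621 0.489 -3.119
v 1.971 1.389 -3.918
v 1.796 1.482 -4.069
v 1.63 1.471 -4.254
v 1.505 1.356 -4.437
v 1.446 1.162 -4.581
v 1.465 0.925 -4.658
v 1.558 0.694 -4.652
v 1.707 0.514 -4.565
v 1.882 0.42 -4.414
v 2.048 0.432 -4.229
v 2.173 0.547 -4.046
v 2.232 0.741 -3.902
v 2.213 0.978 -3.825
v -0.363 2.924 3.542
v -0.036 2.973 4.08
v 0.456 2.527 3.08
v 0.783 2.576 3.618
v 0.311 2.159 3.572
v -0.195 2.404 3.857
v 0.615 3.096 3.303
v 0.109 3.341 3.588
v 0.568 3.079 3.932
v 0.38 2.5 4.098
v 0.04 3 3.062
v -0.148 2.421 3.228
v -0.271 2.984 3.851
v 0.691 2.516 3.309
v 0.414 2.271 3.282
v 0.606 2.3 3.598
v -0.365 2.649 3.721
v -0.173 2.678 4.037
v 0.032 2.199 3.738
v 0.593 2.822 3.123
v 0.785 2.851 3.439
v -0.186 3.2 3.562
v 0.006 3.229 3.878
v 0.388 3.301 3.422
v 0.276 3.074 4.08
v 0.757 2.841 3.809
v 0.658 3.146 3.624
v 0.361 3.291 3.792
v 0.165 2.734 4.178
v 0.647 2.5 3.907
v 0.37 2.255 3.88
v 0.072 2.4 4.047
v 0.521 2.796 4.091
v -0.227 3 3.253
v 0.255 2.766 2.982
v 0.348 3.1 3.113
v 0.05 3.245 3.28
v -0.337 2.659 3.351
v 0.144 2.426 3.08
v 0.059 2.209 3.368
v -0.238 2.354 3.536
v -0.101 2.704 3.069
f 2 1 4
f 2 4 3
f 4 1 5
f 4 5 3
f 5 1 6
f 5 6 3
f 6 1 7
f 6 7 3
f 7 1 8
f 7 8 3
f 8 1 9
f 8 9 3
f 9 1 10
f 9 10 3
f 10 1 11
f 10 11 3
f 11 1 12
f 11 12 3
f 12 1 13
f 12 13 3
f 13 1 14
f 13 14 3
f 14 1 15
f 14 15 3
f 15 1 2
f 15 2 3
f 17 16 20
f 17 20 18
f 18 20 21
f 18 21 19
f 20 16 22
f 20 22 21
f 21 22 23
f 21 23 19
f 22 16 24
f 22 24 23
f 23 24 25
f 23 25 19
f 24 16 26
f 24 26 25
f 25 26 27
f 25 27 19
f 26 16 28
f 26 28 27
f 27 28 29
f 27 29 19
f 28 16 30
f 28 30 29
f 29 30 31
f 29 31 19
f 30 16 32
f 30 32 31
f 31 32 33
f 31 33 19
f 32 16 34
f 32 34 33
f 33 34 35
f 33 35 19
f 34 16 36
f 34 36 35
f 35 36 37
f 35 37 19
f 36 16 38
f 36 38 37
f 37 38 39
f 37 39 19
f 38 16 40
f 38 40 39
f 39 40 41
f 39 41 19
f 40 16 42
f 40 42 41
f 41 42 43
f 41 43 19
f 42 16 44
f 42 44 43
f 43 44 45
f 43 45 19
f 44 16 17
f 44 17 45
f 45 17 18
f 45 18 19
f 47 46 49
f 47 49 48
f 49 46 50
f 49 50 48
f 50 46 51
f 50 51 48
f 51 46 52
f 51 52 48
f 52 46 53
f 52 53 48
f 53 46 54
f 53 54 48
f 54 46 55
f 54 55 48
f 55 46 56
f 55 56 48
f 56 46 57
f 56 57 48
f 57 46 58
f 57 58 48
f 58 46 59
f 58 59 48
f 59 46 47
f 59 47 48
f 61 60 63
f 61 63 62
f 63 60 64
f 63 64 62
f 64 60 65
f 64 65 62
f 65 60 66
f 65 66 62
f 66 60 67
f 66 67 62
f 67 60 68
f 67 68 62
f 68 60 69
f 68 69 62
f 69 60 70
f 69 70 62
f 70 60 71
f 70 71 62
f 71 60 72
f 71 72 62
f 72 60 73
f 72 73 62
f 73 60 74
f 73 74 62
f 74 60 75
f 74 75 62
f 75 60 61
f 75 61 62
f 76 113 92
f 113 87 116
f 92 116 81
f 113 116 92
f 76 92 88
f 92 81 93
f 88 93 77
f 92 93 88
f 76 88 97
f 88 77 98
f 97 98 83
f 88 98 97
f 76 97 109
f 97 83 112
f 109 112 86
f 97 112 109
f 76 109 113
f 109 86 117
f 113 117 87
f 109 117 113
f 77 93 104
f 93 81 107
f 104 107 85
f 93 107 104
f 81 116 94
f 116 87 115
f 94 115 80
f 116 115 94
f 87 117 114
f 117 86 110
f 114 110 78
f 117 110 114
f 86 112 111
f 112 83 99
f 111 99 82
f 112 99 111
f 83 98 103
f 98 77 100
f 103 100 84
f 98 100 103
f 79 105 91
f 105 85 106
f 91 106 80
f 105 106 91
f 79 91 89
f 91 80 90
f 89 90 78
f 91 90 89
f 79 89 96
f 89 78 95
f 96 95 82
f 89 95 96
f 79 96 101
f 96 82 102
f 101 102 84
f 96 102 101
f 79 101 105
f 101 84 108
f 105 108 85
f 101 108 105
f 80 106 94
f 106 85 107
f 94 107 81
f 106 107 94
f 78 90 114
f 90 80 115
f 114 115 87
f 90 115 114
f 82 95 111
f 95 78 110
f 111 110 86
f 95 110 111
f 84 102 103
f 102 82 99
f 103 99 83
f 102 99 103
f 85 108 104
f 108 84 100
f 104 100 77
f 108 100 104



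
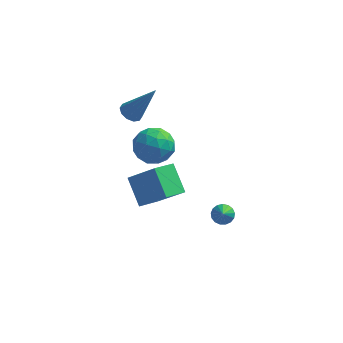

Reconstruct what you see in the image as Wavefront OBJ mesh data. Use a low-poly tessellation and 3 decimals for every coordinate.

v -3.413 0.767 0.582
v -2.738 0.593 1.311
v -3.082 -0.693 -0.071
v -2.407 -0.867 0.658
v -3.392 -0.839 0.878
v -3.596 0.063 1.282
v -2.224 -0.163 -0.042
v -2.428 0.739 0.362
v -2.003 0.019 0.926
v -2.724 -0.399 1.495
v -3.096 0.299 -0.255
v -3.817 -0.119 0.314
v -3.104 0.808 1.004
v -2.716 -0.908 0.236
v -3.294 -0.892 0.366
v -2.897 -0.994 0.794
v -3.609 0.496 0.987
v -3.212 0.395 1.415
v -3.596 -0.447 1.161
v -2.608 -0.495 -0.175
v -2.211 -0.596 0.253
v -2.923 0.894 0.446
v -2.526 0.792 0.874
v -2.224 0.347 0.079
v -2.275 0.369 1.206
v -2.081 -0.49 0.822
v -1.973 -0.076 0.411
v -2.094 0.454 0.648
v -2.699 0.123 1.541
v -2.505 -0.735 1.157
v -3.084 -0.719 1.286
v -3.204 -0.189 1.523
v -2.267 -0.215 1.314
v -3.315 0.635 0.083
v -3.121 -0.223 -0.301
v -2.616 0.089 -0.283
v -2.736 0.619 -0.046
v -3.739 0.39 0.418
v -3.545 -0.469 0.034
v -3.726 -0.554 0.592
v -3.847 -0.024 0.829
v -3.553 0.115 -0.074
v -4.119 0.902 1.905
v -3.682 0.64 1.628
v -3.001 0.938 3.635
v -3.639 0.994 1.593
v -3.78 1.313 1.677
v -4.05 1.474 1.848
v -4.346 1.418 2.041
v -4.556 1.163 2.182
v -4.599 0.809 2.218
v -4.459 0.49 2.134
v -4.189 0.329 1.962
v -3.892 0.385 1.769
v 0.54 -2.128 -1.63
v 1.04 -1.993 -1.582
v 0.68 -2.992 -0.67
v 0.921 -1.839 -1.426
v 0.715 -1.751 -1.317
v 0.469 -1.75 -1.28
v 0.239 -1.835 -1.324
v 0.078 -1.987 -1.437
v 0.023 -2.172 -1.595
v 0.087 -2.346 -1.761
v 0.254 -2.47 -1.897
v 0.487 -2.516 -1.972
v 0.732 -2.473 -1.969
v 0.933 -2.351 -1.888
v 1.044 -2.177 -1.748
v -2.135 -1.148 -1.915
v -2.864 -0.16 -0.919
v -3.449 -0.748 -3.272
v -4.177 0.239 -2.276
v -1.463 -0.259 -2.304
v -2.191 0.728 -1.308
v -2.776 0.14 -3.661
v -3.505 1.128 -2.665
f 1 38 17
f 38 12 41
f 17 41 6
f 38 41 17
f 1 17 13
f 17 6 18
f 13 18 2
f 17 18 13
f 1 13 22
f 13 2 23
f 22 23 8
f 13 23 22
f 1 22 34
f 22 8 37
f 34 37 11
f 22 37 34
f 1 34 38
f 34 11 42
f 38 42 12
f 34 42 38
f 2 18 29
f 18 6 32
f 29 32 10
f 18 32 29
f 6 41 19
f 41 12 40
f 19 40 5
f 41 40 19
f 12 42 39
f 42 11 35
f 39 35 3
f 42 35 39
f 11 37 36
f 37 8 24
f 36 24 7
f 37 24 36
f 8 23 28
f 23 2 25
f 28 25 9
f 23 25 28
f 4 30 16
f 30 10 31
f 16 31 5
f 30 31 16
f 4 16 14
f 16 5 15
f 14 15 3
f 16 15 14
f 4 14 21
f 14 3 20
f 21 20 7
f 14 20 21
f 4 21 26
f 21 7 27
f 26 27 9
f 21 27 26
f 4 26 30
f 26 9 33
f 30 33 10
f 26 33 30
f 5 31 19
f 31 10 32
f 19 32 6
f 31 32 19
f 3 15 39
f 15 5 40
f 39 40 12
f 15 40 39
f 7 20 36
f 20 3 35
f 36 35 11
f 20 35 36
f 9 27 28
f 27 7 24
f 28 24 8
f 27 24 28
f 10 33 29
f 33 9 25
f 29 25 2
f 33 25 29
f 44 43 46
f 44 46 45
f 46 43 47
f 46 47 45
f 47 43 48
f 47 48 45
f 48 43 49
f 48 49 45
f 49 43 50
f 49 50 45
f 50 43 51
f 50 51 45
f 51 43 52
f 51 52 45
f 52 43 53
f 52 53 45
f 53 43 54
f 53 54 45
f 54 43 44
f 54 44 45
f 56 55 58
f 56 58 57
f 58 55 59
f 58 59 57
f 59 55 60
f 59 60 57
f 60 55 61
f 60 61 57
f 61 55 62
f 61 62 57
f 62 55 63
f 62 63 57
f 63 55 64
f 63 64 57
f 64 55 65
f 64 65 57
f 65 55 66
f 65 66 57
f 66 55 67
f 66 67 57
f 67 55 68
f 67 68 57
f 68 55 69
f 68 69 57
f 69 55 56
f 69 56 57
f 71 73 70
f 74 71 70
f 70 73 72
f 72 74 70
f 71 77 73
f 75 71 74
f 75 77 71
f 73 77 72
f 76 74 72
f 72 77 76
f 76 75 74
f 77 75 76



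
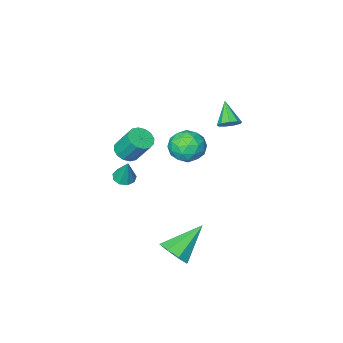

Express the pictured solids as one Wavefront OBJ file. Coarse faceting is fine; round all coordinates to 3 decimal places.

v -0.406 1.099 1.933
v 0.141 1.058 1.112
v -0.741 -0.458 1.788
v -0.194 -0.499 0.967
v 0.241 -0.36 1.843
v 0.448 0.602 1.933
v -1.048 -0.002 0.967
v -0.841 0.96 1.057
v -0.255 0.378 0.514
v 0.541 0.156 1.056
v -1.141 0.444 1.844
v -0.345 0.222 2.386
v -0.103 1.215 1.535
v -0.497 -0.615 1.365
v -0.241 -0.534 1.88
v 0.08 -0.558 1.397
v 0.077 0.947 2.018
v 0.399 0.923 1.535
v 0.458 0.089 1.965
v -0.999 -0.323 1.365
v -0.677 -0.347 0.882
v -0.68 1.158 1.503
v -0.359 1.134 1.02
v -1.058 0.511 0.935
v -0.015 0.791 0.701
v -0.211 -0.124 0.616
v -0.713 0.168 0.616
v -0.592 0.734 0.669
v 0.454 0.661 1.019
v 0.257 -0.254 0.934
v 0.512 -0.173 1.449
v 0.634 0.393 1.502
v 0.221 0.261 0.668
v -0.857 0.854 1.966
v -1.054 -0.061 1.881
v -1.234 0.207 1.398
v -1.112 0.773 1.451
v -0.389 0.724 2.284
v -0.585 -0.191 2.199
v -0.008 -0.134 2.231
v 0.113 0.432 2.284
v -0.821 0.339 2.232
v 0.554 -3.814 -1.03
v 1.04 -4.214 -0.66
v 0.731 -3.366 0.661
v 0.246 -2.966 0.29
v 1.238 -3.925 -0.8
v 0.93 -3.076 0.521
v 1.253 -3.605 -1.002
v 0.945 -2.757 0.319
v 1.081 -3.342 -1.211
v 0.772 -2.493 0.11
v 0.767 -3.205 -1.372
v 0.459 -2.357 -0.051
v 0.397 -3.232 -1.441
v 0.089 -2.383 -0.12
v 0.069 -3.414 -1.401
v -0.24 -2.566 -0.08
v -0.13 -3.704 -1.261
v -0.438 -2.855 0.06
v -0.145 -4.023 -1.059
v -0.453 -3.175 0.262
v 0.028 -4.287 -0.85
v -0.281 -3.438 0.471
v 0.341 -4.423 -0.689
v 0.033 -3.575 0.632
v 0.711 -4.397 -0.62
v 0.403 -3.548 0.701
v 2.073 2.754 -3.77
v 2.615 3.017 -3.088
v 0.427 2.726 -2.45
v 2.334 3.556 -3.428
v 1.899 3.625 -3.968
v 1.567 3.185 -4.392
v 1.531 2.492 -4.452
v 1.812 1.952 -4.113
v 2.246 1.883 -3.572
v 2.579 2.324 -3.148
v -2.272 0.949 2.658
v -1.935 0.528 2.372
v -2.648 -0.009 3.622
v -1.704 0.726 2.658
v -1.74 1.028 2.944
v -2.024 1.293 3.096
v -2.425 1.396 3.042
v -2.754 1.29 2.809
v -2.858 1.024 2.505
v -2.688 0.723 2.272
v -2.323 0.527 2.22
v 0.883 -3.561 -2.708
v 1.32 -3.967 -2.581
v 0.997 -2.999 -1.312
v 1.49 -3.618 -2.735
v 1.376 -3.243 -2.877
v 1.031 -3.016 -2.94
v 0.617 -3.045 -2.895
v 0.328 -3.315 -2.762
v 0.298 -3.7 -2.605
v 0.543 -4.02 -2.496
v 0.946 -4.126 -2.486
f 1 38 17
f 38 12 41
f 17 41 6
f 38 41 17
f 1 17 13
f 17 6 18
f 13 18 2
f 17 18 13
f 1 13 22
f 13 2 23
f 22 23 8
f 13 23 22
f 1 22 34
f 22 8 37
f 34 37 11
f 22 37 34
f 1 34 38
f 34 11 42
f 38 42 12
f 34 42 38
f 2 18 29
f 18 6 32
f 29 32 10
f 18 32 29
f 6 41 19
f 41 12 40
f 19 40 5
f 41 40 19
f 12 42 39
f 42 11 35
f 39 35 3
f 42 35 39
f 11 37 36
f 37 8 24
f 36 24 7
f 37 24 36
f 8 23 28
f 23 2 25
f 28 25 9
f 23 25 28
f 4 30 16
f 30 10 31
f 16 31 5
f 30 31 16
f 4 16 14
f 16 5 15
f 14 15 3
f 16 15 14
f 4 14 21
f 14 3 20
f 21 20 7
f 14 20 21
f 4 21 26
f 21 7 27
f 26 27 9
f 21 27 26
f 4 26 30
f 26 9 33
f 30 33 10
f 26 33 30
f 5 31 19
f 31 10 32
f 19 32 6
f 31 32 19
f 3 15 39
f 15 5 40
f 39 40 12
f 15 40 39
f 7 20 36
f 20 3 35
f 36 35 11
f 20 35 36
f 9 27 28
f 27 7 24
f 28 24 8
f 27 24 28
f 10 33 29
f 33 9 25
f 29 25 2
f 33 25 29
f 44 43 47
f 44 47 45
f 45 47 48
f 45 48 46
f 47 43 49
f 47 49 48
f 48 49 50
f 48 50 46
f 49 43 51
f 49 51 50
f 50 51 52
f 50 52 46
f 51 43 53
f 51 53 52
f 52 53 54
f 52 54 46
f 53 43 55
f 53 55 54
f 54 55 56
f 54 56 46
f 55 43 57
f 55 57 56
f 56 57 58
f 56 58 46
f 57 43 59
f 57 59 58
f 58 59 60
f 58 60 46
f 59 43 61
f 59 61 60
f 60 61 62
f 60 62 46
f 61 43 63
f 61 63 62
f 62 63 64
f 62 64 46
f 63 43 65
f 63 65 64
f 64 65 66
f 64 66 46
f 65 43 67
f 65 67 66
f 66 67 68
f 66 68 46
f 67 43 44
f 67 44 68
f 68 44 45
f 68 45 46
f 70 69 72
f 70 72 71
f 72 69 73
f 72 73 71
f 73 69 74
f 73 74 71
f 74 69 75
f 74 75 71
f 75 69 76
f 75 76 71
f 76 69 77
f 76 77 71
f 77 69 78
f 77 78 71
f 78 69 70
f 78 70 71
f 80 79 82
f 80 82 81
f 82 79 83
f 82 83 81
f 83 79 84
f 83 84 81
f 84 79 85
f 84 85 81
f 85 79 86
f 85 86 81
f 86 79 87
f 86 87 81
f 87 79 88
f 87 88 81
f 88 79 89
f 88 89 81
f 89 79 80
f 89 80 81
f 91 90 93
f 91 93 92
f 93 90 94
f 93 94 92
f 94 90 95
f 94 95 92
f 95 90 96
f 95 96 92
f 96 90 97
f 96 97 92
f 97 90 98
f 97 98 92
f 98 90 99
f 98 99 92
f 99 90 100
f 99 100 92
f 100 90 91
f 100 91 92



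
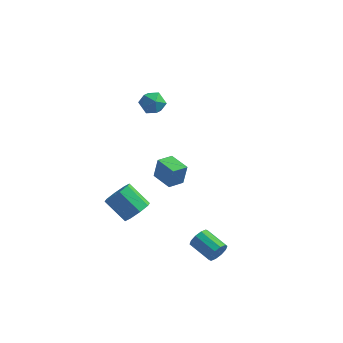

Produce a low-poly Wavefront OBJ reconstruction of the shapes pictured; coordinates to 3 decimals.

v -2.749 1.178 4.066
v -1.989 1.373 3.709
v -2.531 -0.173 3.791
v -1.771 0.022 3.434
v -1.882 0.107 4.285
v -2.016 0.941 4.455
v -2.504 0.259 3.045
v -2.638 1.093 3.215
v -1.837 0.805 3.078
v -1.453 0.711 3.844
v -3.067 0.489 3.656
v -2.683 0.395 4.422
v -2.332 -1.519 -4.158
v -1.718 -1.435 -3.465
v -3.053 -1.216 -2.309
v -3.668 -1.301 -3.002
v -1.877 -0.81 -3.766
v -3.212 -0.591 -2.61
v -2.302 -0.6 -4.297
v -3.638 -0.382 -3.141
v -2.745 -0.929 -4.747
v -4.081 -0.711 -3.59
v -2.947 -1.604 -4.851
v -4.282 -1.385 -3.695
v -2.788 -2.229 -4.55
v -4.123 -2.01 -3.394
v -2.362 -2.438 -4.019
v -3.698 -2.22 -2.863
v -1.919 -2.109 -3.57
v -3.255 -1.891 -2.413
v 3.374 -3.735 -4.197
v 3.679 -3.466 -3.639
v 2.332 -2.916 -3.166
v 2.026 -3.185 -3.723
v 3.689 -3.173 -3.949
v 2.342 -2.624 -3.476
v 3.579 -3.095 -4.354
v 2.232 -2.546 -3.881
v 3.391 -3.262 -4.698
v 2.043 -2.712 -4.225
v 3.195 -3.609 -4.851
v 1.848 -3.059 -4.378
v 3.068 -4.004 -4.754
v 1.721 -3.454 -4.281
v 3.058 -4.296 -4.444
v 1.711 -3.747 -3.971
v 3.168 -4.374 -4.039
v 1.821 -3.825 -3.566
v 3.357 -4.208 -3.695
v 2.009 -3.658 -3.222
v 3.552 -3.861 -3.542
v 2.205 -3.311 -3.069
v -2.738 1.84 -3.534
v -2.518 1.932 -2.154
v -2.236 2.774 -3.676
v -2.017 2.866 -2.296
v -1.503 1.154 -3.684
v -1.284 1.246 -2.304
v -1.002 2.088 -3.826
v -0.782 2.18 -2.446
f 1 12 6
f 1 6 2
f 1 2 8
f 1 8 11
f 1 11 12
f 2 6 10
f 6 12 5
f 12 11 3
f 11 8 7
f 8 2 9
f 4 10 5
f 4 5 3
f 4 3 7
f 4 7 9
f 4 9 10
f 5 10 6
f 3 5 12
f 7 3 11
f 9 7 8
f 10 9 2
f 14 13 17
f 14 17 15
f 15 17 18
f 15 18 16
f 17 13 19
f 17 19 18
f 18 19 20
f 18 20 16
f 19 13 21
f 19 21 20
f 20 21 22
f 20 22 16
f 21 13 23
f 21 23 22
f 22 23 24
f 22 24 16
f 23 13 25
f 23 25 24
f 24 25 26
f 24 26 16
f 25 13 27
f 25 27 26
f 26 27 28
f 26 28 16
f 27 13 29
f 27 29 28
f 28 29 30
f 28 30 16
f 29 13 14
f 29 14 30
f 30 14 15
f 30 15 16
f 32 31 35
f 32 35 33
f 33 35 36
f 33 36 34
f 35 31 37
f 35 37 36
f 36 37 38
f 36 38 34
f 37 31 39
f 37 39 38
f 38 39 40
f 38 40 34
f 39 31 41
f 39 41 40
f 40 41 42
f 40 42 34
f 41 31 43
f 41 43 42
f 42 43 44
f 42 44 34
f 43 31 45
f 43 45 44
f 44 45 46
f 44 46 34
f 45 31 47
f 45 47 46
f 46 47 48
f 46 48 34
f 47 31 49
f 47 49 48
f 48 49 50
f 48 50 34
f 49 31 51
f 49 51 50
f 50 51 52
f 50 52 34
f 51 31 32
f 51 32 52
f 52 32 33
f 52 33 34
f 54 56 53
f 57 54 53
f 53 56 55
f 55 57 53
f 54 60 56
f 58 54 57
f 58 60 54
f 56 60 55
f 59 57 55
f 55 60 59
f 59 58 57
f 60 58 59



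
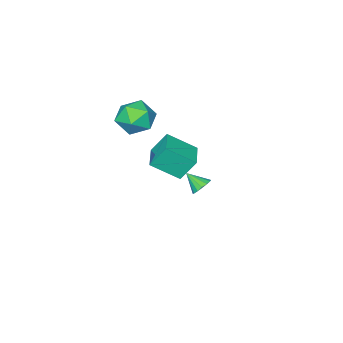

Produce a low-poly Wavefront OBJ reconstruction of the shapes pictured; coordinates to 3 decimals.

v 1.291 -2.455 3.499
v 2.138 -1.95 3.164
v 2.222 -3.83 3.776
v 3.069 -3.325 3.441
v 2.622 -3.052 4.341
v 2.047 -2.202 4.169
v 2.313 -3.578 2.771
v 1.738 -2.728 2.599
v 2.769 -2.644 2.714
v 2.96 -2.319 3.684
v 1.4 -3.461 3.256
v 1.591 -3.136 4.226
v -0.862 -1.692 -2.343
v -0.355 -1.439 -2.217
v -0.618 -2.508 -1.677
v -0.548 -1.331 -2.014
v -0.826 -1.32 -1.899
v -1.112 -1.409 -1.903
v -1.332 -1.573 -2.025
v -1.426 -1.77 -2.232
v -1.368 -1.946 -2.468
v -1.175 -2.054 -2.671
v -0.898 -2.065 -2.786
v -0.611 -1.976 -2.782
v -0.391 -1.811 -2.66
v -0.298 -1.615 -2.454
v 2.44 1.424 3.855
v 3.358 0.477 4.725
v 3.384 2.374 3.895
v 4.302 1.427 4.764
v 2.958 0.953 2.796
v 3.876 0.006 3.665
v 3.902 1.903 2.835
v 4.82 0.956 3.705
f 1 12 6
f 1 6 2
f 1 2 8
f 1 8 11
f 1 11 12
f 2 6 10
f 6 12 5
f 12 11 3
f 11 8 7
f 8 2 9
f 4 10 5
f 4 5 3
f 4 3 7
f 4 7 9
f 4 9 10
f 5 10 6
f 3 5 12
f 7 3 11
f 9 7 8
f 10 9 2
f 14 13 16
f 14 16 15
f 16 13 17
f 16 17 15
f 17 13 18
f 17 18 15
f 18 13 19
f 18 19 15
f 19 13 20
f 19 20 15
f 20 13 21
f 20 21 15
f 21 13 22
f 21 22 15
f 22 13 23
f 22 23 15
f 23 13 24
f 23 24 15
f 24 13 25
f 24 25 15
f 25 13 26
f 25 26 15
f 26 13 14
f 26 14 15
f 28 30 27
f 31 28 27
f 27 30 29
f 29 31 27
f 28 34 30
f 32 28 31
f 32 34 28
f 30 34 29
f 33 31 29
f 29 34 33
f 33 32 31
f 34 32 33



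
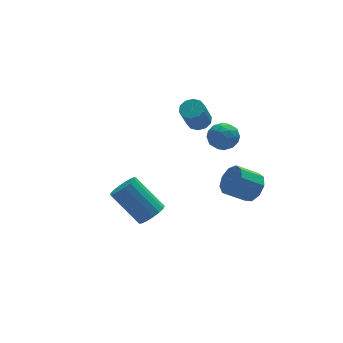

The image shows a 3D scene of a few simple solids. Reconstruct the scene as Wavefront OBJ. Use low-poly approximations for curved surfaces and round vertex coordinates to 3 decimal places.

v 2.134 0.839 2.426
v 2.46 0.403 1.785
v 1.9 -0.323 3.095
v 2.226 -0.759 2.454
v 2.724 -0.279 2.932
v 2.869 0.439 2.519
v 1.491 -0.359 2.361
v 1.636 0.359 1.948
v 2.063 -0.337 1.744
v 2.825 -0.287 2.097
v 1.535 0.367 2.783
v 2.297 0.417 3.136
v 2.318 0.723 2.047
v 2.042 -0.643 2.833
v 2.335 -0.361 3.115
v 2.527 -0.617 2.737
v 2.558 0.744 2.478
v 2.749 0.488 2.101
v 2.905 0.087 2.776
v 1.611 -0.408 2.779
v 1.802 -0.664 2.402
v 1.833 0.697 2.143
v 2.025 0.441 1.765
v 1.455 -0.007 2.104
v 2.276 0.032 1.646
v 2.138 -0.651 2.039
v 1.706 -0.416 1.985
v 1.791 0.006 1.742
v 2.723 0.061 1.853
v 2.586 -0.622 2.247
v 2.879 -0.34 2.528
v 2.964 0.082 2.285
v 2.49 -0.374 1.83
v 1.774 0.702 2.633
v 1.637 0.019 3.027
v 1.396 -0.002 2.595
v 1.481 0.42 2.352
v 2.222 0.731 2.841
v 2.084 0.048 3.234
v 2.569 0.074 3.138
v 2.654 0.496 2.895
v 1.87 0.454 3.05
v 2.104 2.959 1.57
v 2.637 3.18 1.87
v 2.068 2.703 3.23
v 1.536 2.481 2.93
v 2.367 3.477 1.861
v 1.798 3 3.222
v 1.996 3.576 1.741
v 1.427 3.099 3.102
v 1.667 3.439 1.556
v 1.098 2.962 2.916
v 1.505 3.119 1.375
v 0.936 2.642 2.736
v 1.572 2.737 1.27
v 1.003 2.26 2.63
v 1.842 2.44 1.278
v 1.273 1.963 2.639
v 2.213 2.341 1.398
v 1.644 1.864 2.759
v 2.542 2.478 1.584
v 1.973 2.001 2.944
v 2.704 2.798 1.764
v 2.135 2.321 3.125
v 3.236 -1.264 -0.671
v 3.723 -1.368 0.042
v 2.611 -1.199 0.825
v 2.124 -1.096 0.111
v 3.703 -0.792 -0.109
v 2.591 -0.624 0.673
v 3.465 -0.438 -0.524
v 2.353 -0.269 0.259
v 3.12 -0.47 -1.007
v 2.008 -0.302 -0.225
v 2.829 -0.874 -1.334
v 1.717 -0.706 -0.551
v 2.728 -1.46 -1.35
v 1.617 -1.292 -0.568
v 2.865 -1.955 -1.049
v 1.754 -1.786 -0.266
v 3.176 -2.126 -0.571
v 2.064 -1.958 0.212
v 3.514 -1.894 -0.14
v 2.403 -1.726 0.643
v -2.582 -3.025 0.45
v -1.915 -2.73 0.663
v -2.891 -1.58 2.124
v -3.558 -1.875 1.91
v -2.032 -2.502 0.405
v -3.008 -1.352 1.866
v -2.275 -2.394 0.157
v -3.251 -1.244 1.618
v -2.589 -2.43 -0.023
v -3.565 -1.28 1.437
v -2.901 -2.603 -0.096
v -3.877 -1.453 1.365
v -3.14 -2.872 -0.044
v -4.116 -1.722 1.417
v -3.251 -3.177 0.122
v -4.227 -2.026 1.583
v -3.209 -3.446 0.362
v -4.185 -2.296 1.823
v -3.023 -3.619 0.623
v -3.999 -2.469 2.084
v -2.736 -3.656 0.844
v -3.712 -2.506 2.304
v -2.414 -3.549 0.974
v -3.39 -2.399 2.435
v -2.131 -3.321 0.985
v -3.107 -2.171 2.445
v -1.95 -3.026 0.872
v -2.926 -1.876 2.333
f 1 38 17
f 38 12 41
f 17 41 6
f 38 41 17
f 1 17 13
f 17 6 18
f 13 18 2
f 17 18 13
f 1 13 22
f 13 2 23
f 22 23 8
f 13 23 22
f 1 22 34
f 22 8 37
f 34 37 11
f 22 37 34
f 1 34 38
f 34 11 42
f 38 42 12
f 34 42 38
f 2 18 29
f 18 6 32
f 29 32 10
f 18 32 29
f 6 41 19
f 41 12 40
f 19 40 5
f 41 40 19
f 12 42 39
f 42 11 35
f 39 35 3
f 42 35 39
f 11 37 36
f 37 8 24
f 36 24 7
f 37 24 36
f 8 23 28
f 23 2 25
f 28 25 9
f 23 25 28
f 4 30 16
f 30 10 31
f 16 31 5
f 30 31 16
f 4 16 14
f 16 5 15
f 14 15 3
f 16 15 14
f 4 14 21
f 14 3 20
f 21 20 7
f 14 20 21
f 4 21 26
f 21 7 27
f 26 27 9
f 21 27 26
f 4 26 30
f 26 9 33
f 30 33 10
f 26 33 30
f 5 31 19
f 31 10 32
f 19 32 6
f 31 32 19
f 3 15 39
f 15 5 40
f 39 40 12
f 15 40 39
f 7 20 36
f 20 3 35
f 36 35 11
f 20 35 36
f 9 27 28
f 27 7 24
f 28 24 8
f 27 24 28
f 10 33 29
f 33 9 25
f 29 25 2
f 33 25 29
f 44 43 47
f 44 47 45
f 45 47 48
f 45 48 46
f 47 43 49
f 47 49 48
f 48 49 50
f 48 50 46
f 49 43 51
f 49 51 50
f 50 51 52
f 50 52 46
f 51 43 53
f 51 53 52
f 52 53 54
f 52 54 46
f 53 43 55
f 53 55 54
f 54 55 56
f 54 56 46
f 55 43 57
f 55 57 56
f 56 57 58
f 56 58 46
f 57 43 59
f 57 59 58
f 58 59 60
f 58 60 46
f 59 43 61
f 59 61 60
f 60 61 62
f 60 62 46
f 61 43 63
f 61 63 62
f 62 63 64
f 62 64 46
f 63 43 44
f 63 44 64
f 64 44 45
f 64 45 46
f 66 65 69
f 66 69 67
f 67 69 70
f 67 70 68
f 69 65 71
f 69 71 70
f 70 71 72
f 70 72 68
f 71 65 73
f 71 73 72
f 72 73 74
f 72 74 68
f 73 65 75
f 73 75 74
f 74 75 76
f 74 76 68
f 75 65 77
f 75 77 76
f 76 77 78
f 76 78 68
f 77 65 79
f 77 79 78
f 78 79 80
f 78 80 68
f 79 65 81
f 79 81 80
f 80 81 82
f 80 82 68
f 81 65 83
f 81 83 82
f 82 83 84
f 82 84 68
f 83 65 66
f 83 66 84
f 84 66 67
f 84 67 68
f 86 85 89
f 86 89 87
f 87 89 90
f 87 90 88
f 89 85 91
f 89 91 90
f 90 91 92
f 90 92 88
f 91 85 93
f 91 93 92
f 92 93 94
f 92 94 88
f 93 85 95
f 93 95 94
f 94 95 96
f 94 96 88
f 95 85 97
f 95 97 96
f 96 97 98
f 96 98 88
f 97 85 99
f 97 99 98
f 98 99 100
f 98 100 88
f 99 85 101
f 99 101 100
f 100 101 102
f 100 102 88
f 101 85 103
f 101 103 102
f 102 103 104
f 102 104 88
f 103 85 105
f 103 105 104
f 104 105 106
f 104 106 88
f 105 85 107
f 105 107 106
f 106 107 108
f 106 108 88
f 107 85 109
f 107 109 108
f 108 109 110
f 108 110 88
f 109 85 111
f 109 111 110
f 110 111 112
f 110 112 88
f 111 85 86
f 111 86 112
f 112 86 87
f 112 87 88



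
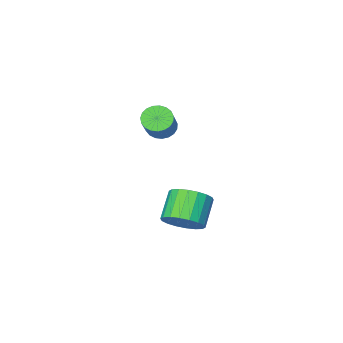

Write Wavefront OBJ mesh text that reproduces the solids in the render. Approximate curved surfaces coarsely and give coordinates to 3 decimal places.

v -1.931 0.421 1.362
v -1.379 0.007 1.349
v -0.557 1.065 2.505
v -1.109 1.479 2.518
v -1.32 0.191 1.138
v -0.498 1.25 2.294
v -1.367 0.416 0.965
v -0.545 1.474 2.121
v -1.511 0.641 0.861
v -0.689 1.7 2.017
v -1.728 0.828 0.844
v -0.905 1.887 2
v -1.979 0.945 0.916
v -1.157 2.004 2.072
v -2.223 0.971 1.066
v -1.401 2.03 2.222
v -2.416 0.902 1.266
v -1.594 1.961 2.422
v -2.525 0.75 1.483
v -1.703 1.808 2.639
v -2.532 0.54 1.68
v -1.71 1.599 2.836
v -2.434 0.311 1.821
v -1.612 1.369 2.977
v -2.25 0.1 1.883
v -1.428 1.158 3.039
v -2.01 -0.056 1.855
v -1.188 1.003 3.011
v -1.757 -0.129 1.741
v -0.935 0.93 2.897
v -1.534 -0.107 1.563
v -0.712 0.952 2.718
v -1.552 2.799 -3.223
v -0.863 2.929 -2.567
v -1.719 2.192 -1.521
v -2.408 2.061 -2.177
v -1.106 3.277 -2.521
v -1.962 2.54 -1.474
v -1.437 3.531 -2.613
v -2.293 2.793 -1.567
v -1.791 3.64 -2.826
v -2.647 2.902 -1.78
v -2.098 3.581 -3.118
v -2.954 2.844 -2.072
v -2.296 3.368 -3.431
v -3.152 2.631 -2.385
v -2.347 3.043 -3.702
v -3.204 2.305 -2.656
v -2.241 2.668 -3.879
v -3.097 1.931 -2.833
v -1.998 2.32 -3.926
v -2.854 1.583 -2.879
v -1.667 2.067 -3.833
v -2.523 1.329 -2.787
v -1.313 1.958 -3.62
v -2.169 1.22 -2.574
v -1.006 2.016 -3.328
v -1.862 1.279 -2.282
v -0.808 2.229 -3.015
v -1.664 1.492 -1.969
v -0.756 2.555 -2.744
v -1.613 1.817 -1.698
f 2 1 5
f 2 5 3
f 3 5 6
f 3 6 4
f 5 1 7
f 5 7 6
f 6 7 8
f 6 8 4
f 7 1 9
f 7 9 8
f 8 9 10
f 8 10 4
f 9 1 11
f 9 11 10
f 10 11 12
f 10 12 4
f 11 1 13
f 11 13 12
f 12 13 14
f 12 14 4
f 13 1 15
f 13 15 14
f 14 15 16
f 14 16 4
f 15 1 17
f 15 17 16
f 16 17 18
f 16 18 4
f 17 1 19
f 17 19 18
f 18 19 20
f 18 20 4
f 19 1 21
f 19 21 20
f 20 21 22
f 20 22 4
f 21 1 23
f 21 23 22
f 22 23 24
f 22 24 4
f 23 1 25
f 23 25 24
f 24 25 26
f 24 26 4
f 25 1 27
f 25 27 26
f 26 27 28
f 26 28 4
f 27 1 29
f 27 29 28
f 28 29 30
f 28 30 4
f 29 1 31
f 29 31 30
f 30 31 32
f 30 32 4
f 31 1 2
f 31 2 32
f 32 2 3
f 32 3 4
f 34 33 37
f 34 37 35
f 35 37 38
f 35 38 36
f 37 33 39
f 37 39 38
f 38 39 40
f 38 40 36
f 39 33 41
f 39 41 40
f 40 41 42
f 40 42 36
f 41 33 43
f 41 43 42
f 42 43 44
f 42 44 36
f 43 33 45
f 43 45 44
f 44 45 46
f 44 46 36
f 45 33 47
f 45 47 46
f 46 47 48
f 46 48 36
f 47 33 49
f 47 49 48
f 48 49 50
f 48 50 36
f 49 33 51
f 49 51 50
f 50 51 52
f 50 52 36
f 51 33 53
f 51 53 52
f 52 53 54
f 52 54 36
f 53 33 55
f 53 55 54
f 54 55 56
f 54 56 36
f 55 33 57
f 55 57 56
f 56 57 58
f 56 58 36
f 57 33 59
f 57 59 58
f 58 59 60
f 58 60 36
f 59 33 61
f 59 61 60
f 60 61 62
f 60 62 36
f 61 33 34
f 61 34 62
f 62 34 35
f 62 35 36

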